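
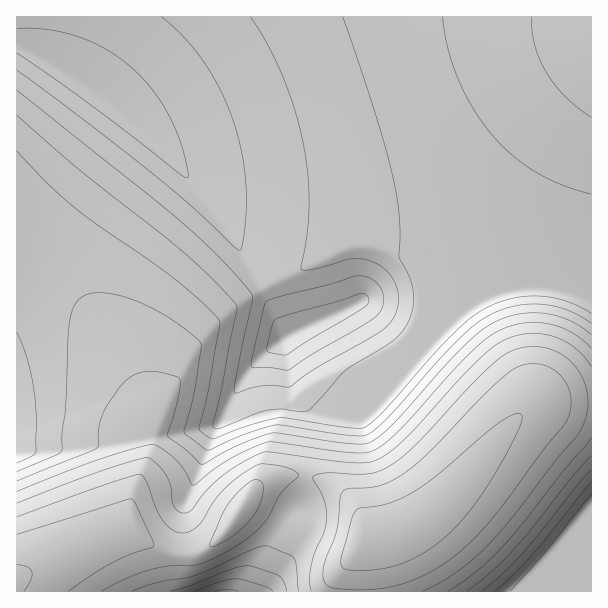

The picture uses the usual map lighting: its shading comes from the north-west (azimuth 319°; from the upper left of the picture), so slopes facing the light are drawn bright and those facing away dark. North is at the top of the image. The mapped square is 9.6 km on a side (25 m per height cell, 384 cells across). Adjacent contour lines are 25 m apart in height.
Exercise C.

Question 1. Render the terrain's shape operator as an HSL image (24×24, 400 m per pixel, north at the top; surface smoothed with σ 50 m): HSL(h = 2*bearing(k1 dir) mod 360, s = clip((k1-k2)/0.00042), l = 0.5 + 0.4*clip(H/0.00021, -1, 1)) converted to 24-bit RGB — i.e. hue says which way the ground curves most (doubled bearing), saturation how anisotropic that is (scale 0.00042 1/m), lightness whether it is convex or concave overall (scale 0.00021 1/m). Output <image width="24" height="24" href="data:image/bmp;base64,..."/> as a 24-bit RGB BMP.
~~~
<image width="24" height="24" href="data:image/bmp;base64,Qk32BgAAAAAAADYAAAAoAAAAGAAAABgAAAABABgAAAAAAMAGAAATCwAAEwsAAAAAAAAAAAAAsX+3sn24sXu4rXe4pnK5l2i6zXPZ5aHUGpSkKKq0LbO5Gq2o6LXb6LnZk5C0n5S0qZS0sJS0s5SxspOqBnctCFQrgIB/gIB/sX63sX23r3y4q3m4pHa5gYzVe5f/9Mz/8anvDZ2WQa6+GqyqMKO187fMypvGnY21q421tY+0tI+stI+ns46iDIBKDFo6gIB/sX62sH63rn23qXy4qIjBjeXGJ1WtWSO3/8zlvoneBp6UWp+4EztZvpRT4Mitm4G2sIW2toivtYmmtYqhtIqds4iZAV8+IXBVr3+1roC2rIC2p3+34Milop1mFlY+FQ5ooIa8/8zXQ3O9GT00HRk3WOBsmtmrnG+4t3q0t4CmtoSftoWatYWXtISUsn+QADMhrYC0rIK1qYK1poO21Ziy14qghX2zADROhI6y+NPa/7H5RivyQLn/ov7tX17BqVW9uXCnt3uct4CXtoKVtoKTtYCRtXuPsmmHUVAAa2wBg4YNo6Irr2R878DFlY62AFGES4O9kpe78szcmpntjbXoco+/USe6wkG5uW2YuHmUt36St4CRtoCRtn2QtnaQtX2ZhJF1jZF3j5VifZA7XXsWzM0Aao8AIlsAADMoabGc6cLCiJe0eI6uoTyYKgNAvVCUuHGPt3uPt3+Qt4CRtoCStnyUtYKbta6xfJFze5FwfpF2iZGDko2QoJCP5rOllJF7ADMpKWAAPmgAXjIAMxwASzEFBC8FBmE4tniMtn6PtoGRtoKUtoKWtYadta2xtrW1eJF0e5F3fpB5fZF2fZF1hpJ+56+joIiHT4ySAGJdlKehZBne3pbZlX2Tg4B+BksxGY5jtYOStYWVtYaYtYqetayvt7a1trW1dJJ2d5F3epB5fZB7gJB9gpF9pp594JuSkoJ8CWJGGphTOSaDnYKU0JDb1pDgnnydADMhOap4tIqatI2ftaqut7a1trW0trS0dJJ6d5F7eZF7e5F8fZF9gJF+gpGA15OWuX2Ein14BjcaADMHYolTg318jnaK4WzKv3SFADMcSrJxtKestra0trW0trWztrSzdZJ/d5J/eZF/e5F/fZF/fpF/gJKAhJOC4Jy8vISoXBdrZH5SDDUACjMAYmcoeC4t6qBsdIRzADMRIbMhtLWutrWytrOxumJadZODd5KCeZKCe5GCfZGBfpKBgJKBgZKBhJOD03XL7AD9nHichYJ9dotrBS4aRnAlwehkhYJ9g4N7JWsTHDMAPkEANSEAThQCdpOHeJKGepKFe5KEfZKEfpKEgJKDgZODgpODbRhukG2Oy4rW2JbhqGytNjl6OL+ZfNeFg4B9g399gn98gn58gn57gn17gn17d5OKeJOJepKIfJKHfZKGf5KGgJOFgZOFjUqIdSpvgoF8g4F8iX2AvH/OfX7ffrvIhYR9g4B9g398g358gn17gn17gn17gnx6eJOOeZOMepOLfJOJfZOJf5OIgJOIdpKJXw9QgX15goJ8g4J8g4J9g4J9g4F9g4F9g4B9g398g358g318gnx7gnx7gnx6gnx6eZSRepOPe5OOfZOMfpOLf5SKf5OJZBFMgWF1gYF8goJ8g4J8g4J9g4J9g4F9g4F9g4B9g399g318g3x8g3x7g3t7g3t6g3t6epSUe5SSfJSQfZSPfpSOf5SMcRpPfENmf4F8gIF8gYJ8goJ9g4N9g4J9g4F9goB9gn99gn59gn18g3x8g3t8g3t8g3t8g3t7e5OVfJWVfZWTfpWRfpSQchxGdzRWfYB7foF8f4F8gIJ8gYJ9goJ9goJ9goF+goB+gn9+gn59gn1+g3x+g3x+g3x+hHx+hHx+fJKWfZOVfpWVe5OUZREwdzdRe397fIB7fYF8foF8f4J9gIJ9gYJ9gYJ+goF+gYB+gX9+gn5/gn1/g32Ag32AhH2BhH2BhH2BfpCWfpKWk194TwcZfExaen98e4B8e4B8fIF8fYJ8foJ9f4J9gIJ+gIJ+gYF/gYB/gX9/gX+Agn6Bg36Cg32DhH6EhX6EhX+Fe4uVdh0kVQ0Wfm5wen99e399e4B9e4F9fIF8fIJ8fYJ9foJ9f4J+f4F/gIF/gICAgICBgX+BgX6CgX6Dgn6Egn6Fg3+GhH+GSwoGeUBAen5+en9/eoB+e4B+e4F+fIF+fIJ9fIJ9fYJ+fYJ+foJ+foJ/f4GAf4GBf4CBf3+Cf36DgH6EgH6FgH+FgX+GgoCHeXt+en5/en9/eoCAe4B/e4F/e4F/fIJ/fIJ+fIJ+fYJ+fYJ/foJ/foKAfoKBf4KCf4GCfoCDfn+Dfn+Efn+Ff3+Gf4CHgIGI"/>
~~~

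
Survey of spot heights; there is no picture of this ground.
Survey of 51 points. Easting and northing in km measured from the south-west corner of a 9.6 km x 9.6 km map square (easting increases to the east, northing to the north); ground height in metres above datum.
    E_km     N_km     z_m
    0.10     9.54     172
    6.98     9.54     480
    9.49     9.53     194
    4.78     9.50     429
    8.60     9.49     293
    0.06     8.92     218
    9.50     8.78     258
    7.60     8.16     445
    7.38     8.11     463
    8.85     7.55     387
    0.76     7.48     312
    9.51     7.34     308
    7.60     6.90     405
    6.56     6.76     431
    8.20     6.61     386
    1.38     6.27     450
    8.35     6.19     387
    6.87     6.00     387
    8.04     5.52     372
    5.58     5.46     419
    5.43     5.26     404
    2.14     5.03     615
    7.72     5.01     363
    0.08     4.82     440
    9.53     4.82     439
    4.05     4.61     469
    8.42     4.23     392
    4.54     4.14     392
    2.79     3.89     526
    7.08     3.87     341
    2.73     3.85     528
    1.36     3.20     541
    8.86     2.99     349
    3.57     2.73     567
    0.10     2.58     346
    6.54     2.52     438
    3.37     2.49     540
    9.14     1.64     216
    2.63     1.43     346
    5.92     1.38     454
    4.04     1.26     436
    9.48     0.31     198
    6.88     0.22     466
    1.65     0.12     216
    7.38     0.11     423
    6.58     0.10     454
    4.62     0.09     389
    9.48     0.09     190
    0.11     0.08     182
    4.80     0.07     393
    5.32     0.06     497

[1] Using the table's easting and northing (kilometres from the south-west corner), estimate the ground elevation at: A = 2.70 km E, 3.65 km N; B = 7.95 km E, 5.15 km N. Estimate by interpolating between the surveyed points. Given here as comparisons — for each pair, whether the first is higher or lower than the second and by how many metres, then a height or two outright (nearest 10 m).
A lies higher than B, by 150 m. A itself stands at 530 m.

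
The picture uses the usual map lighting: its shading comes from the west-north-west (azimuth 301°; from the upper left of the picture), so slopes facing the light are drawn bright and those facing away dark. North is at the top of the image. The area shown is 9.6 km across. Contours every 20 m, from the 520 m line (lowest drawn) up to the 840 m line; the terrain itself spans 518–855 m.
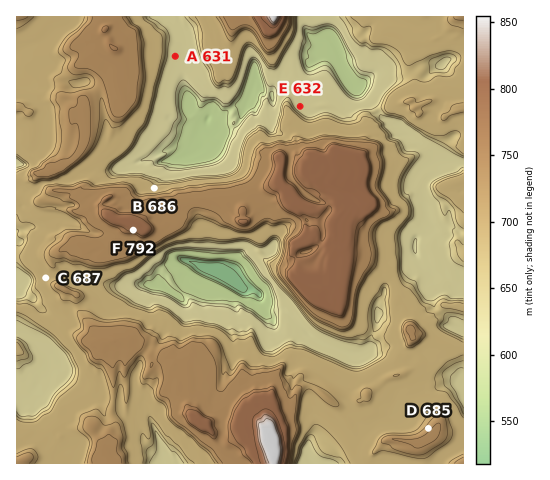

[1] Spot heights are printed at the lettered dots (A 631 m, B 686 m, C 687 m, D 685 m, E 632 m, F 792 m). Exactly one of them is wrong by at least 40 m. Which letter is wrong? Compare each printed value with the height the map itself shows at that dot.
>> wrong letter D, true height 735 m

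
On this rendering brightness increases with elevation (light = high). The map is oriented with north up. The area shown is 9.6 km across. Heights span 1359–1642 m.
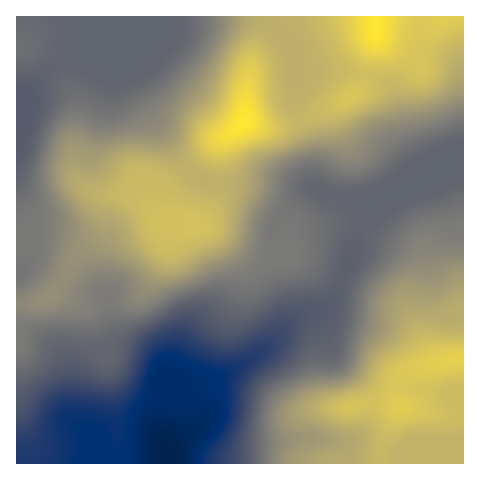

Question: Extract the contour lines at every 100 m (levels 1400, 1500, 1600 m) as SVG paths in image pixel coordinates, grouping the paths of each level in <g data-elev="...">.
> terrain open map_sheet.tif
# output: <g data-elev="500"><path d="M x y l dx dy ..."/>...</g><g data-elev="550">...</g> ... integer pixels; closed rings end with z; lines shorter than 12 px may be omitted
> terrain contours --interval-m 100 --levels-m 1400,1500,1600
<g data-elev="1400"><path d="M17 447l12 2 9-4 4-8 8-26 4-6 6-4 14-2 36 4 7-1 6-3 7-6 5-7 11-28 6-9 10-6 13-2 8 2 20 10 12 4 13 2 18 0 3 2-12 25-2 26-3 12-7 14-10 17-2 8"/></g><g data-elev="1500"><path d="M17 349l3 0 2-6-2-7-3 0"/><path d="M17 326l4 0 14-3 22-3 31 0 7-4 11-9 4-1 19 7 11-1 11-4 21-13 34-12 15-3 25-2 6-2 17-12 19-2 4-3 2-3-3-8-5-3-13 6-3 0-4-6-1-13 2-13 12-20 4-21 6-9 13-7 12-2 9 2 21 10 16-1 12-7 16-17 9-6 56-21 10-2"/><path d="M463 222l-12 4-26-1-13 7-21 30-19 19-5 9-3 9-5 27-9 32-4 8-11 7-21 1-9 3-22 12-10 8-4 9-3 12 2 24-1 21"/><path d="M210 17l-1 16-8 17-30 36-13 12-33 19-10 5-14 1-19-8-8-1-10 4-8 9-8 16-7 31 3 34-1 16 2 18-2 10-5 15-5 10-8 7-8 3"/></g><g data-elev="1600"><path d="M349 409l5-1 1-3-5 0-2 2z"/><path d="M463 343l-32 3-35 18-6 8-9 26-1 6 4 9 5 8 7 3 34-8 3-4 0-3-14-17 0-4 33-11 11-1"/><path d="M214 158l8 1 8-2 19-10 21-8 8-7 0-7-11-26-4-32-4-8-5-4-6 0-7 6-20 47-5 7-12 10-4 6-1 9 2 8 5 5z"/><path d="M342 104l7 0 9-5 5-5-1-5-7-2-9 4-6 7 0 4z"/><path d="M334 17l12 30 6 8 8 7 8 4 8 1 33-3 3 2 6 7 3 1 5-4 0-16 4-7 19-13 9-3 5-1"/></g>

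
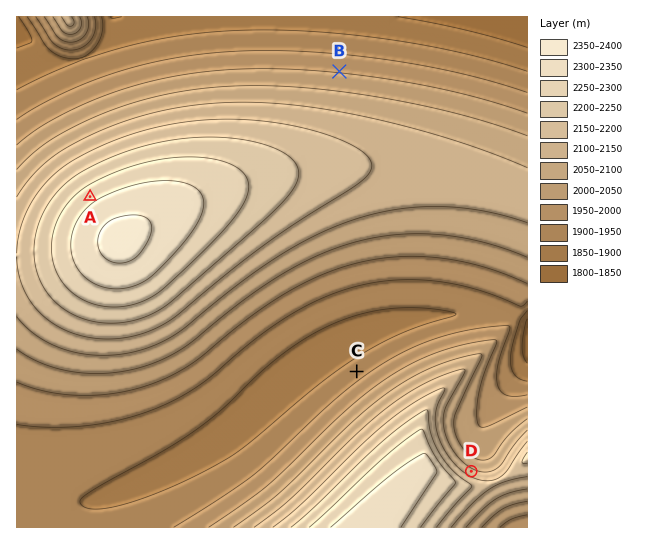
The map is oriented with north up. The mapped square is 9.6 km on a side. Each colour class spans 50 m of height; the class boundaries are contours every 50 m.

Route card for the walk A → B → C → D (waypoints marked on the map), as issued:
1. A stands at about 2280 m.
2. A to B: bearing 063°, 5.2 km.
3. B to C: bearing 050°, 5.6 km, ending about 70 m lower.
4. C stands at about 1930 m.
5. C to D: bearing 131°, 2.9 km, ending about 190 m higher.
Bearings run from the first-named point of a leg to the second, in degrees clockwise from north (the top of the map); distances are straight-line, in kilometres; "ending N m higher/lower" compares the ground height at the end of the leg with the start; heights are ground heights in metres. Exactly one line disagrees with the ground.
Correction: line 3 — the bearing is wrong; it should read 177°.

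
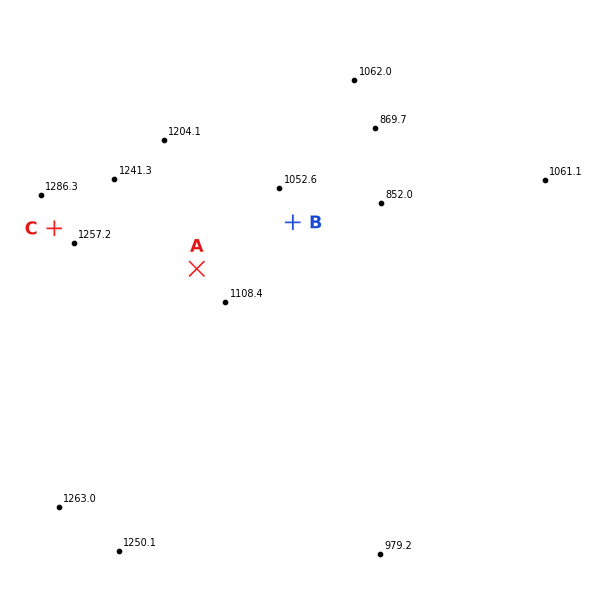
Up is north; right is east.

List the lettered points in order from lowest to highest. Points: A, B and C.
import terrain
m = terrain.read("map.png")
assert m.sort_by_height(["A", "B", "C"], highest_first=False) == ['B', 'A', 'C']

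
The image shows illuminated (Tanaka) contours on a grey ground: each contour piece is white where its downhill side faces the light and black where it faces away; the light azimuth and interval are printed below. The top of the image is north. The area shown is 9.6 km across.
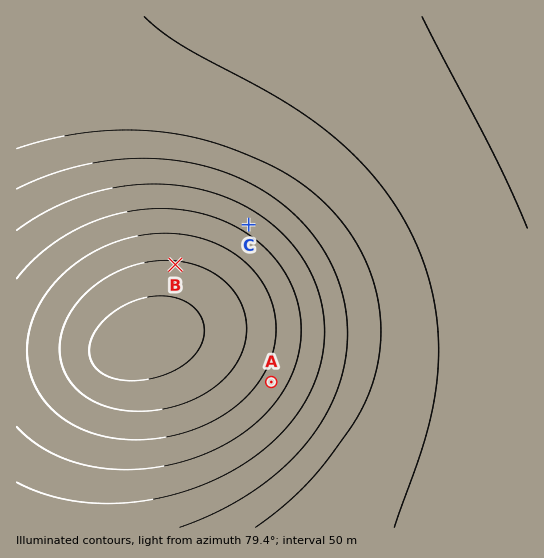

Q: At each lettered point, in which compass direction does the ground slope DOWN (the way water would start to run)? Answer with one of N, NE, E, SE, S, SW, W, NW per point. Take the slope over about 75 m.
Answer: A NW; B S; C SW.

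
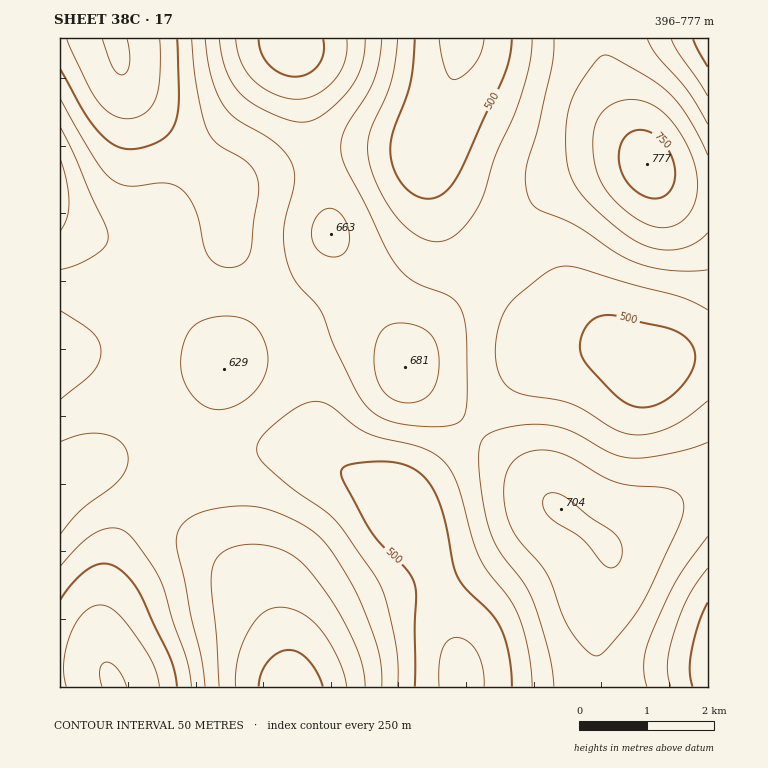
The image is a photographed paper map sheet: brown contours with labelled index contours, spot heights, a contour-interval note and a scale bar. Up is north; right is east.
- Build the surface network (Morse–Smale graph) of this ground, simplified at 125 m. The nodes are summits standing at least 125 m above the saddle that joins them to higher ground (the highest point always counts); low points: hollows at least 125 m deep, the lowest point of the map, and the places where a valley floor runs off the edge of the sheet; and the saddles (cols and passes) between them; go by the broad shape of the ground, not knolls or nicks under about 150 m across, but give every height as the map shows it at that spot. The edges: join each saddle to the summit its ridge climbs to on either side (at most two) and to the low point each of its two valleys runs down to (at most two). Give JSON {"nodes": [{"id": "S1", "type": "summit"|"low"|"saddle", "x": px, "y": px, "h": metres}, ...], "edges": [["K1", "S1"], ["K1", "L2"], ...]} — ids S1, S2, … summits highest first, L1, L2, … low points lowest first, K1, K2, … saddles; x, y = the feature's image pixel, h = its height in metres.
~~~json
{"nodes": [
{"id": "S1", "type": "summit", "x": 292, "y": 44, "h": 777},
{"id": "S2", "type": "summit", "x": 647, "y": 164, "h": 777},
{"id": "S3", "type": "summit", "x": 290, "y": 687, "h": 776},
{"id": "L1", "type": "low", "x": 118, "y": 48, "h": 396},
{"id": "L2", "type": "low", "x": 113, "y": 683, "h": 396},
{"id": "L3", "type": "low", "x": 461, "y": 678, "h": 435},
{"id": "L4", "type": "low", "x": 461, "y": 39, "h": 436},
{"id": "L5", "type": "low", "x": 708, "y": 668, "h": 460},
{"id": "L6", "type": "low", "x": 708, "y": 39, "h": 467},
{"id": "K1", "type": "saddle", "x": 601, "y": 39, "h": 647},
{"id": "K2", "type": "saddle", "x": 599, "y": 680, "h": 647},
{"id": "K3", "type": "saddle", "x": 317, "y": 161, "h": 618},
{"id": "K4", "type": "saddle", "x": 473, "y": 428, "h": 595},
{"id": "K5", "type": "saddle", "x": 294, "y": 327, "h": 589},
{"id": "K6", "type": "saddle", "x": 172, "y": 467, "h": 581},
{"id": "K7", "type": "saddle", "x": 189, "y": 443, "h": 580},
{"id": "K8", "type": "saddle", "x": 478, "y": 271, "h": 580}],
"edges": [["K1", "S2"], ["K1", "L4"], ["K1", "L6"], ["K2", "S1"], ["K2", "L3"], ["K2", "L5"], ["K3", "S1"], ["K3", "L1"], ["K3", "L4"], ["K4", "S1"], ["K4", "L3"], ["K4", "L4"], ["K5", "S1"], ["K5", "L1"], ["K5", "L3"], ["K6", "S3"], ["K6", "L2"], ["K6", "L3"], ["K7", "S1"], ["K7", "S3"], ["K7", "L3"], ["K8", "S1"], ["K8", "S2"], ["K8", "L4"]]}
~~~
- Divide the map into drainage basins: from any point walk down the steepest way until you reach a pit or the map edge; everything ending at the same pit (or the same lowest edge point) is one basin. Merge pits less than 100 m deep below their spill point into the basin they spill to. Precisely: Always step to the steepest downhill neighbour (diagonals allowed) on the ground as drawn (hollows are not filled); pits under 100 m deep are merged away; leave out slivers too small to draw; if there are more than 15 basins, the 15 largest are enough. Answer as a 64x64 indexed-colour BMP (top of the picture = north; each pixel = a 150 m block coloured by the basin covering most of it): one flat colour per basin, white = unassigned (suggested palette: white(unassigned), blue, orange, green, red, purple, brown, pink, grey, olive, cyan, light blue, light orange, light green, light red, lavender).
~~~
<image width="64" height="64" href="data:image/bmp;base64,Qk12CAAAAAAAAHYAAAAoAAAAQAAAAEAAAAABAAQAAAAAAAAIAAATCwAAEwsAABAAAAAAAAAA////ALR3HwAOf/8ALKAsACgn1gC9Z5QAS1aMAMJ34wB/f38AIr28AM++FwDox64AeLv/AIrfmACWmP8A1bDFAFVVVVVVVVVVVVVVURERERERERERERERERERFmZmZmZmVVVVVVVVVVVVVVUREREREREREREREREREREWZmZmZmZVVVVVVVVVVVVVVRERERERERERERERERERERZmZmZmZlVVVVVVVVVVVVVVERERERERERERERERERERFmZmZmZmVVVVVVVVVVVVVVUREREREREREREREREREREWZmZmZmZVVVVVVVVVVVVVURERERERERERERERERERERZmZmZmZlVVVVVVVVVVVVVRERERERERERERERERERERFmZmZmZmVVVVVVVVVVVVVREREREREREREREREREREREWZmZmZmZVVVVVVVVVVVVVERERERERERERERERERERERZmZmZmZlVVVVVVVVVVVVEREREREREREREREREREREREWZmZmZmVVVVVVVVVVVVERERERERERERERERERERERERZmZmZmZVVVVVVVVVVVERERERERERERERERERERERERFmZmZmZlVVVVVVVVVVUREREREREREREREREREREREREWZmZmZmVVVVVVVVVVURERERERERERERERERERERERERZmZmZmZVVVVVVVVVURERERERERERERERERERERERERImZmZmZlVVVVVVVVVRERERERERERERERERERERERERIiJmZmZmVVVVVVVVVRERERERERERERERERERERERERIiIiJmZmZVVVVVVVVVERERERERERERERERERERERERIiIiIiZmZlVVVVVVVVERERERERERERERERERERERESIiIiIiIiZmVVVVVVVVURERERERERERERERERERERESIiIiIiIiIiIVVVVVVVURERERERERERERERERERERERIiIiIiIiIiIhFVVVVVURERERERERERERERERERERESIiIiIiIiIiIiERERERERERERERERERERERERERERESIiIiIiIiIiIiIRERERERERERERERERERERERERERESIiIiIiIiIiIiIhERERERERERERERERERERERERERESIiIiIiIiIiIiIiERERERERERERERERERERERERERESIiIiIiIiIiIiIiIRERERERERERERERERERERERERESIiIiIiIiIiIiIiIhEREREREREREREREREREREREREiIiIiIiIiIiIiIiIiEREREREREREREREREREREREREiIiIiIiIiIiIiIiIiIREREREREREREREREREREREREiIiIiIiIiIiIiIiIiIhEREREREREREREREREREREREiIiIiIiIiIiIiIiIiIiEREREREREREREREREREREREiIiIiIiIiIiIiIiIiIiIRERERERERETERERERERERESIiIiIiIiIiIiIiIiIiIhERERERERETMzEREREREREUQiIiIiIiIiIiIiIiIiIiERERERERETMzMzERERERERREIiIiIiIiIiIiIiIiIiIRERERERETMzMzMzMRERERRERCIiIiIiIiIiIiIiIiIhERERERETMzMzMzMzMRERFEREIiIiIiIiIiIiIiIiIiERERERETMzMzMzMzMzMxNERERCIiIiIiIiIiIiIiIiIRERERETMzMzMzMzMzMzNEREREQiIiIiIiIiIiIiIiIhERERERMzMzMzMzMzMzM0REREREIiIiIiIiIiIiIiIiERERERMzMzMzMzMzMzM0RERERERCIiIiIiIiIiIiIiIRERERMzMzMzMzMzMzMzREREREREQiIiIiIiIiIiIiIhERERMzMzMzMzMzMzMzREREREREREIiIiIiIiIiIiIiERERMzMzMzMzMzMzMzREREREREREQiIiIiIiIiIiIiIREzMzMzMzMzMzMzMzNEREREREREREIiIiIiIiIiIiIhMzMzMzMzMzMzMzMzM0RERERERERERCIiIiIiIiIiIiMzMzMzMzMzMzMzMzMzREREREREREREQiIiIiIiIiIiIzMzMzMzMzMzMzMzMzREREREREREREREIiIiIiIiIiIjMzMzMzMzMzMzMzMzNERERERERERERERCIiIiIiIiIiMzMzMzMzMzMzMzMzM0REREREREREREREQiIiIiIiJ3czMzMzMzMzMzMzMzMzREREREREREREREREQiIiIid3dzMzMzMzMzMzMzMzMzNEREREREREREREREREREIid3d3MzMzMzMzMzMzMzMzNERERERERERERERERERERER3d3czMzMzMzMzMzMzMzM0RERERERERERERERERERER3d3dzMzMzMzMzMzMzMzMzRERERERERERERERERERERHd3d3MzMzMzMzMzMzMzMzNERERERERERERERERERERHd3d3czMzMzMzMzMzMzMzNEREREREREREREREREREREd3d3dzMzMzMzMzMzMzMzM0REREREREREREREREREREd3d3d3MzMzMzMzMzMzMzMzRERERERERERERERERERER3d3d3czMzMzMzMzMzMzMzNERERERERERERERERERER3d3d3dzMzMzMzMzMzMzMzM0RERERERERERERERERERHd3d3d3MzMzMzMzMzMzMzM0REREREREREREREREREREd3d3d3czMzMzMzMzMzMzMzRERERERERERERERERERER3d3d3dzMzMzMzMzMzMzMzNERERERERERERERERERER3d3d3d3"/>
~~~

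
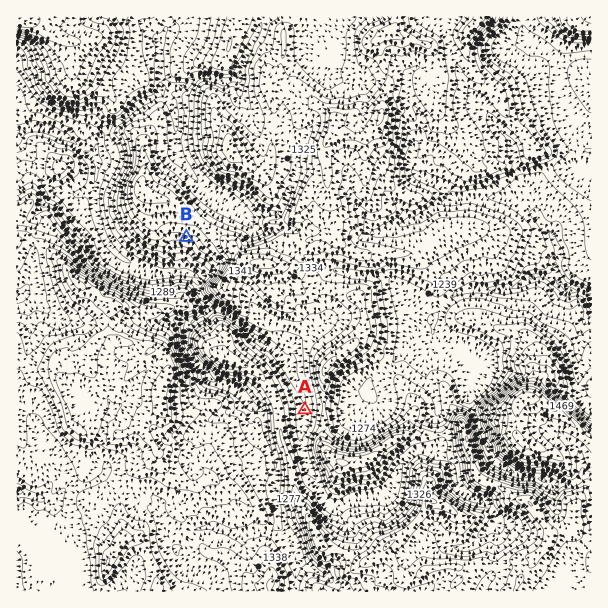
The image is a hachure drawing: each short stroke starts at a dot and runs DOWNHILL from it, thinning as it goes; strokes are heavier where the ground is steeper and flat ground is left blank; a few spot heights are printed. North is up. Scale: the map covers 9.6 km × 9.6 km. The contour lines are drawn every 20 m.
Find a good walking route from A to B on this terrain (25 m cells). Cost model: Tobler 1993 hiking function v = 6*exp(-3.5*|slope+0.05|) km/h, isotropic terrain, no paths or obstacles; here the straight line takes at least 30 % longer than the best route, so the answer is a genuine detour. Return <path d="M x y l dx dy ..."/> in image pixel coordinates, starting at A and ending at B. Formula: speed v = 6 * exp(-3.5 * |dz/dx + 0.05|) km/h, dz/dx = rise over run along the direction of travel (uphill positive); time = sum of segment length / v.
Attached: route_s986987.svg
<path d="M305 410l-26-51-9-9-6-3-4-5-6-3-32-31-6-3-12-12-1-3 0-3 1-3 6-6 2-3 0-2-6-10-6-6-6-12-8-8"/>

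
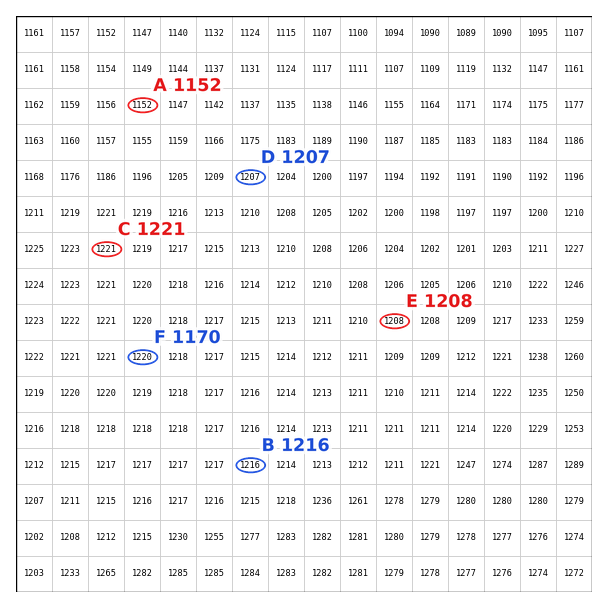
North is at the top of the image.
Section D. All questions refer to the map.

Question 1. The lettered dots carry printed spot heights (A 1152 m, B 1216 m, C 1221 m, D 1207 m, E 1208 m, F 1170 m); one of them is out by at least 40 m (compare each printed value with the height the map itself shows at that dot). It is F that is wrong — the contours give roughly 1220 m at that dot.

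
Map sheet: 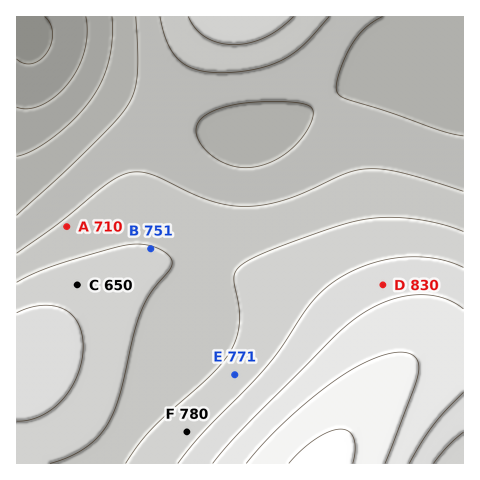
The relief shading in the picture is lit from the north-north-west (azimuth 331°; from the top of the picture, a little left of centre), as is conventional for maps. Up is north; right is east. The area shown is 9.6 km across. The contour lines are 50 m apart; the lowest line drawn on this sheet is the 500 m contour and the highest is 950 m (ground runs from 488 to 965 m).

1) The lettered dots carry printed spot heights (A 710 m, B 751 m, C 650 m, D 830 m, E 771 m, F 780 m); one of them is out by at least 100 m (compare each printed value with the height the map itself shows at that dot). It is C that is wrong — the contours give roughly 775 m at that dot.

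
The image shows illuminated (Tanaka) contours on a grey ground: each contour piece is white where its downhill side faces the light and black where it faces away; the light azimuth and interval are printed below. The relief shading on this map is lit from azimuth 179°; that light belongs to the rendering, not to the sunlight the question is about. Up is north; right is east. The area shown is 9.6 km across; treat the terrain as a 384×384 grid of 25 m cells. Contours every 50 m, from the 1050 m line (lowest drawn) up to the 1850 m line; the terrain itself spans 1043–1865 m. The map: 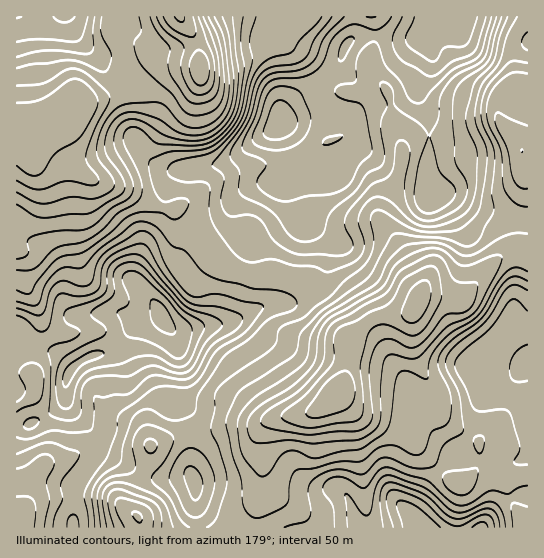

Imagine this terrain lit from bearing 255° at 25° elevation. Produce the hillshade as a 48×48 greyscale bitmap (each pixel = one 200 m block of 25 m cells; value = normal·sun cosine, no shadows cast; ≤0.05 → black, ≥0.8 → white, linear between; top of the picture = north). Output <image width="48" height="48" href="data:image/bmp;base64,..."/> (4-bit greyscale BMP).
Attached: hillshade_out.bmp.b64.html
<image width="48" height="48" href="data:image/bmp;base64,Qk32BAAAAAAAAHYAAAAoAAAAMAAAADAAAAABAAQAAAAAAIAEAAATCwAAEwsAABAAAAAAAAAAAAAAABEREQAiIiIAMzMzAERERABVVVUAZmZmAHd3dwCIiIgAmZmZAKqqqgC7u7sAzMzMAN3d3QDu7u4A////AIq7liACSLzLl2ZmeIh4mql5zLdCNnUQJYm7piACac3cllVmeIiJmqh6zJUxJYcxR4mrpyAFmrzclUVWaImaqqd72mMQJYhleImqpzE3qru7lURVaJmqqoV7tjIiNol3iIiaqFNHmaqqhUREaJmZmGR6lDNEaJmIiHeJqXVWZomqdEM0aJmHd1WJdEVniIiZiGaJmYdVRHmpdUM0aJhmd2aJdVaJl3iZiHeJmZhUNHmpdVM0Z4dVd3eIdmeal2eJmYd4mIdUNHqpdlQ0VmVWZmaJiHiZiHiJmpd4mHZVRYmYdlQzVVVWd2eaqYiImZiJqpiJllVlVomHdURERVVWd3isuph3m6iJqoirlEZ3ZoiHZVVVVVVWZ4q8uphnrLmIiGe8kzeIdmeHZVVmZmVUVovMupdovLmHiGe9lEeIdmiYZFZmZmVERYvcuoZ6zKh4iGi9pleIdnmoQ0ZnZmZUNXvLqXac25eImXirqHd3d4qnMjVndmZTNGm7qGesyoeImniZmYd3eJqmIjVnd2ZDI1i7lmiruoiImWd4iIiIiJqFM0VVZmVDI1iqhVirqpiIiFV5mJmqmZl1NFVURmZTI2iYdViqqZmYd0WKqZqpmZhTNFVURWdkNFZ3dViqmJu5dzarmJmYiZYgJFVVZmZlRFVXZViqh6zKhli7hnmqqoMANmZWZmZnZVVVVVeqmKzLhnm6dnrMqEABV2ZmZ2Z4hlVVM0ebqZrLhXipdozclRAUd2Z3d3eIh2ZUM1abuYm7hXipd5zKcxE2dneIiImJmHZUNFaKuoeZhomZh5qpdCJWZniYiJmYiHZDRWZ6y4Z4d4iId4mZhkNXd4mYiaqYh3UzRneKuoZneIh3d4mZl0RXeJmIiqqXdlQ0V5qZmHZneGZ3d3mql1VoiamImqmHZVRFeruXdmZneFVnd3mph2d4maqImqmHdlRGm8yXZURWZkVnd3iZmZiImrqZmph3d2VXmsyXVDNFVUV3dmeau7mIirqqqph4h2VGibuWVCI0RVZ4d3mszLqYiaqqqYd4h2RGeKqGVDIjRVeIiJrMzLqZiJqqmYiIh2VWZpqFVUMiNWeJiKvMy5iHeJqpmYiIiHZmRZqFVVMhNHeIiazMuWZlV5u6qYd3eIdlNZqGVVMQNnd4ibzMpkREV5vMuodVZ4hkRpmGVUIBWHd3iKzLhTREV5vdyoZVZ3hkV5mGVDAEiXd3eKu6dUVEV5zu25ZFZ3dlaJmFRCAnmYd3eJu5dmZEV5z/7IVFZ3dlaKllRCA4h4h2aKuoiHVDR63/7IVWZndlaahkRTE3h4h2aKuXiGQyOM7/63Zmd3dliqh1RUI1eIh2ebqHdlVCOe/+yXZ4iHZXq5mGRVQ0eHiHiahmZVZDSu/9uXeJqnVZqpqXVlMjaHeImYZVVWZTWu/9qHiau4VpqqqHd1ICeXiJmFRFZmVDa+/sqIiau5Zoq6l3h1EBeYiJhkJGdkIkne7cmIiJqpdnmqmHd1EBV3iJhjJHdSAnz+3LqId4qpdnmqmHd2MANQ=="/>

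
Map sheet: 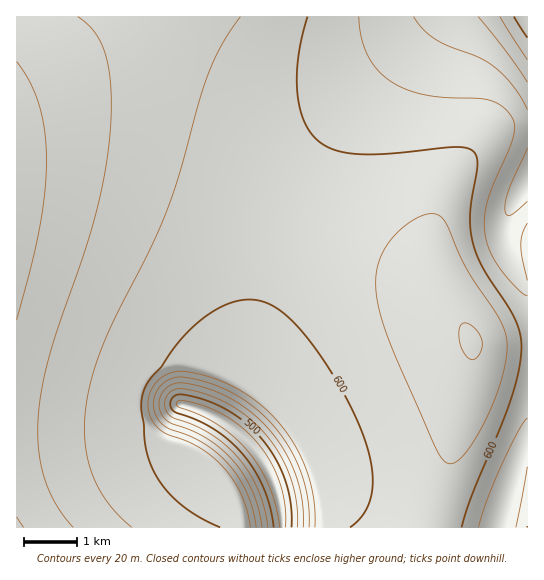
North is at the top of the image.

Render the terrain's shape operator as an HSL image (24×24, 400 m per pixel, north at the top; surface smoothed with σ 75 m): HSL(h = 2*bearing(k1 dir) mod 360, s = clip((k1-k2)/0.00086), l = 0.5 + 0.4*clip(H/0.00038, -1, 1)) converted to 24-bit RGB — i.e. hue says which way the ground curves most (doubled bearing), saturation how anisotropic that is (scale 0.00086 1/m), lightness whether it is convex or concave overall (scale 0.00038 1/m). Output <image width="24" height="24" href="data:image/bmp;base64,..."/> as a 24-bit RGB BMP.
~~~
<image width="24" height="24" href="data:image/bmp;base64,Qk32BgAAAAAAADYAAAAoAAAAGAAAABgAAAABABgAAAAAAMAGAAATCwAAEwsAAAAAAAAAAAAAfn98fn98fn98fn98fn98fn58fn58fn58fn18fn18yNeYiH+YCgAzjZFqytKIf3x8f3x8f318g398j4Z7nY57h391SF94UGZ8fn99fn98fn98fn98fn58fn58fn58fn58fn18f4R8td6jgGCVGgIxk6ttrMKDf3x8f318f319gX59i4R9m419j4Z8U2h7RmJ6fn99fn99fn99fn59fn59fn59fn59fn59fYB9ks+mjrePUApYVSlindOAipd9f319f319f319gH59h4J9mIt+mIt+YnJ/QmB5fn99fn99fn59fn59fn59fn59fYOEgZmrntrck8Oyj0VyMwApaoprl92PgH99f319f31+f35+gH5+hYF+k4l+nI5/cX2ERGF6fn9+fn5+fn5+fn59fn59fYl8ceS5cKfGnoWCgio0MwATeVpuh9qbfZ2Af31+f35+f35+f35+f39/g4F/j4d/nY+Ai4h7TGZ9fn9+fn5+fn5+fn5+fn5+qbt8ZqonIykKMxEANgoIY397gtW0gbiZfn1/f35/f35/f35/f39/f39/gYF/ioZ/m5CBk4yAWGyAfn5+fn5+fn5+fn5+fn5+rZF81icnQRhEZHB+cKSxj+Hef66kfX1/fn1/fn5/f35/f35/f39/f3+AgYGAh4WAmJCBmZKDZXKDf35/fn5/fn5/fn5/fn5/gX5/y3q/gmrijLPdhLHDfYaIfX1/fX1/fn5/fn5/fn6Af3+Af3+Af4CAgIGAhYWBlZCCnZiFb3eIf35/f35/fn5/fn5/fn5/fn5/fn5/fn2BfX6AfX1/fX1/fX1/fX2Afn6Afn6Afn+Af3+Af4CBf4CBgIGBg4WCkZSGnJ6OdHSPf35/f35/fn5/fn5/fn5/fn5/fn5/fn5/fX5/fX6AfX2AfX2AfX6Afn6Afn+Afn+Bf4CBf4CBf4GBgIOCgIqBhpmEj5uMfWqOf36Af36Af36Afn6Afn6Afn6Afn6Afn6AfX6AfX6AfX6AfX6AfX6BfX+Bfn+BfoCBf4CBf4CCf4KCgIaCgJKAgZ+BgJCBfFWDf36Af36Af36Afn6Afn6Afn6Afn6Afn6Afn6AfX6AfX6BfX6BfX+BfX+BfoCCfoCCfoCCf4GCgIODgYmAhJl/gJx8fGyBd0V8f36Af36Af36Af36Afn6Afn6Afn6Afn6Afn6AfX6BfX+BfX+BfX+BfYCCfoCCfoCCfoGCf4GCgIOChYyAjZ19gZF2alZ3ckeBf36Bf36Af36Af36Afn6Afn6Afn6Afn6Afn+Afn+AfX+BfX+BfX+BfYCBfoCCfoGCfoGCf4KCgIOBi46Amp17holyT010VU6SgH6Bf36Bf36Af36Af36Afn6Afn6Afn+Afn+Afn+Afn+AfX+BfYCBfYCBfYGBfoGCfoGCfoKCgIOBjIqAnJJ8jYJzUmV0SHaGgH6BgH6Bf36Bf36Af36Afn6Afn6Afn+Afn+Afn+AfoCAfYCBfYCBfYGBfYGBfYKBfoKCfoKCf4KBiISAmIZ+mX14Z3p7RHlzgH+BgH6BgH6Bf36Af36Af36Afn6Afn+Afn+Afn+AfoCAfoCAfYGBfYGBfYGBfYGBfYGBfoKBf4GBhIKBkIB/nX2Bjnp/WX52gH6BgH6BgH6BgH+BgH+Af3+Af3+Af3+Afn+AfoCAfoCAfoCAfYGAfYGAfYGAfYGAfYGAfYGBfoGBf4GBh4CCln+FnICJeoWKgH6BgH6BgH6BgH6BgH+AgH+Af3+Af3+Af3+Af4CAfoB/foB/fYF/fYF/fYF/fYGAfYGAfYGAfYGAfoGAgoCCioCEmYSKmo+UgX6BgX6BgX6BgX6BgH6BgH+AgH+AgH+Af39/f39/foB/foB/fYF/fYF/fYF/fYF/fYF/fYF/fYGAfYGAfoGBgYSBkJKImZuPgX6BgX6BgX6BgX6BgX6BgX6AgH+AgH9/gH9/f4B/f4B+foB+foF+fYF+fYF+fIF+fIF/fIF/fIF/fIB/fYF/f4V+ipSAkJiEgX6CgX6CgX6CgX6BgX6BgX6AgX6AgH9/gH9/gIB/gIB+f4B+foF9fYF9fYF9fIF+fIF+fIF+fIF/fIB/fYF/f4h9iZh/h5KAgX6CgX6Cgn6Cgn6BgX6BgX6AgX5/gX5/gX9+gIB+gIF+gIF+f4F9fYF9fIF9fIF9fIF9fIF+e4B+fIB+fIJ+gIx9iJp+fIp5gX6Cgn6Cgn6Cgn6Bgn6Bgn6AgX5/gX5/gX5+gX9+gYF+gYF+f4F9foF9fYF8fIF8e4F9e4F9e4B9e4B+fIR8g5F8iJp8c26C"/>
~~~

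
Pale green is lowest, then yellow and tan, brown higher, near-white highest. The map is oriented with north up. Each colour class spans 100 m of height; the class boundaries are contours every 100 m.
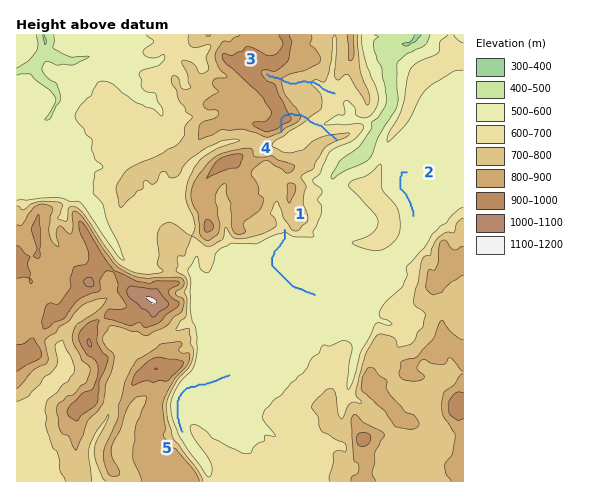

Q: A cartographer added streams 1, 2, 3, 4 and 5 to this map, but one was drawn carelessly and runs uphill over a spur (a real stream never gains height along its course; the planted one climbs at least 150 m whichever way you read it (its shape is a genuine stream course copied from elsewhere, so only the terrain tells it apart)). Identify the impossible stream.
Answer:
4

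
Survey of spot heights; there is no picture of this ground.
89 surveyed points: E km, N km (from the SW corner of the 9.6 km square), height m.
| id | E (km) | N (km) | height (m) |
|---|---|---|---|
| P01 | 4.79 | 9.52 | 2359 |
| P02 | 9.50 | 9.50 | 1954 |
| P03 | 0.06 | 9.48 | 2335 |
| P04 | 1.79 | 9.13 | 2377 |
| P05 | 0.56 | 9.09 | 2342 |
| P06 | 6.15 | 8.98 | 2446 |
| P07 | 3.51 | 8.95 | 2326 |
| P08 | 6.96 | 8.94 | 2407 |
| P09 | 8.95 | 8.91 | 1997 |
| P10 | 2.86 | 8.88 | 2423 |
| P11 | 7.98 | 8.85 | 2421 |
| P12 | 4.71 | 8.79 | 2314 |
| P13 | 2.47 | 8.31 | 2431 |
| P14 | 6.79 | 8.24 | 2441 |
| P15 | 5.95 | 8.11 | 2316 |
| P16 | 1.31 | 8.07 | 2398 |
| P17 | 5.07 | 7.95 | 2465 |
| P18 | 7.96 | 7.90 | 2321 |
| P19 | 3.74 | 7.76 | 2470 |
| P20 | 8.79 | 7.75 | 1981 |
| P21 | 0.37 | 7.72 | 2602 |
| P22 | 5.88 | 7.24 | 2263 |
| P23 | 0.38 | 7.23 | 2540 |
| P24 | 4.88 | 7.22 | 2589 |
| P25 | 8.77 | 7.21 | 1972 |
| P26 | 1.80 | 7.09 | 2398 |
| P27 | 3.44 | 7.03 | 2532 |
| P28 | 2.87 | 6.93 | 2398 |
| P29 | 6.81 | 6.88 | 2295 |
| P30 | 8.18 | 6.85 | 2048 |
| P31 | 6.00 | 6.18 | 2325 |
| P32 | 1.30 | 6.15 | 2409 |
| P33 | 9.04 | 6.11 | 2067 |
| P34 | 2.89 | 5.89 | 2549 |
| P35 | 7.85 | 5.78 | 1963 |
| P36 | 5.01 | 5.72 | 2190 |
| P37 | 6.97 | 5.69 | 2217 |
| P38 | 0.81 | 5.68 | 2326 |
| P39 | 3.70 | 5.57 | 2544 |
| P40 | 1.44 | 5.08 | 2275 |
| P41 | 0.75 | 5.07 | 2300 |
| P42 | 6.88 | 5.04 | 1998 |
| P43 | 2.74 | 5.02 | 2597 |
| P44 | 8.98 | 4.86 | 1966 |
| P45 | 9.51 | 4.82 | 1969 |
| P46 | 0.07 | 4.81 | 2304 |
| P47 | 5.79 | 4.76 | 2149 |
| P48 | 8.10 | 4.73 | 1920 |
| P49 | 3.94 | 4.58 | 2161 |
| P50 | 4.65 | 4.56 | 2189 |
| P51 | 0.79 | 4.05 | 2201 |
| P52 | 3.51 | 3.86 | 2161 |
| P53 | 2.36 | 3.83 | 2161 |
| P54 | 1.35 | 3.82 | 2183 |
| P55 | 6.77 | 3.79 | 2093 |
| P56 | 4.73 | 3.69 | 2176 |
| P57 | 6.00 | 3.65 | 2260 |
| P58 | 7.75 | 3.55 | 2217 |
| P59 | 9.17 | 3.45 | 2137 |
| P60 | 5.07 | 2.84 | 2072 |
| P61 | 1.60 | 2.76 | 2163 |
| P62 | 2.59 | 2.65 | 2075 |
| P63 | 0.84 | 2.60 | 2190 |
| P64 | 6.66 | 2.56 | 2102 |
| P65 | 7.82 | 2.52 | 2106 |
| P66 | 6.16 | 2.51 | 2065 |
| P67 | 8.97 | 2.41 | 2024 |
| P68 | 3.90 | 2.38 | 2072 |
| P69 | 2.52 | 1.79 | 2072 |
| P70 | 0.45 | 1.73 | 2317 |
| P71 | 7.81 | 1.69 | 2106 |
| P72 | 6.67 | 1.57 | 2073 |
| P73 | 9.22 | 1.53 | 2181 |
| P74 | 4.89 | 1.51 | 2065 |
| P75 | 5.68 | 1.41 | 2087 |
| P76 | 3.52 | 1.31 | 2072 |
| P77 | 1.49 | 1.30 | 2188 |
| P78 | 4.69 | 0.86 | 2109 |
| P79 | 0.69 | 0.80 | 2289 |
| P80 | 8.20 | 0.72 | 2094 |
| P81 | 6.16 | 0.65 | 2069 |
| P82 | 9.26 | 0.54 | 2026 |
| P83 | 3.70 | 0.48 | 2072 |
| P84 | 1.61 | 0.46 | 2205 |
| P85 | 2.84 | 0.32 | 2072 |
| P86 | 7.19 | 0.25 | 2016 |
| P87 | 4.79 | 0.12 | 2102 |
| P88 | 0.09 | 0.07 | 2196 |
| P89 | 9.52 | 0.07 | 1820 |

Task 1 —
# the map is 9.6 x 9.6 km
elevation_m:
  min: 1820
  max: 2630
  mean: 2230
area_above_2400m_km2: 18.4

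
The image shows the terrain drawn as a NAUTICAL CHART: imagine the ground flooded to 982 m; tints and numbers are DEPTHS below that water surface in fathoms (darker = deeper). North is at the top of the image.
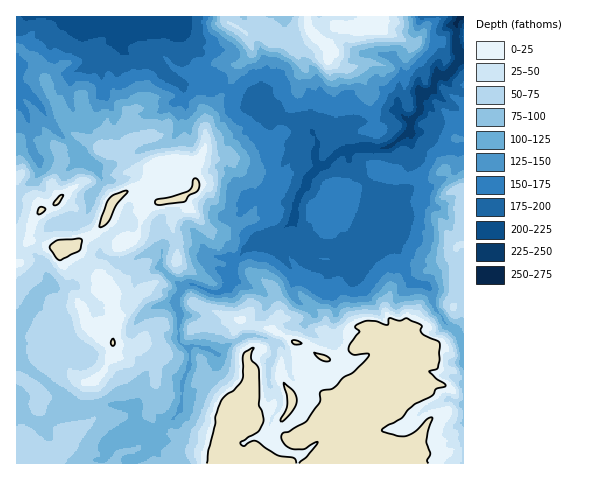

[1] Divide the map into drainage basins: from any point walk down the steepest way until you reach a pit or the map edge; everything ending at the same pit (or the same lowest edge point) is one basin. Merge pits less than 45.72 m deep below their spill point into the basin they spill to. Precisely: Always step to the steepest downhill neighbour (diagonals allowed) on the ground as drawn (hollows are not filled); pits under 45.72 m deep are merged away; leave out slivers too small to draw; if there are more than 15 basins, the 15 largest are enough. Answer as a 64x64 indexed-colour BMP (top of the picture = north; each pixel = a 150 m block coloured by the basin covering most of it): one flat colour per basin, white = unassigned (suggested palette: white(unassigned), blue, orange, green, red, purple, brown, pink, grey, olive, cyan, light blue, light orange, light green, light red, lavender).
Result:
<image width="64" height="64" href="data:image/bmp;base64,Qk12CAAAAAAAAHYAAAAoAAAAQAAAAEAAAAABAAQAAAAAAAAIAAATCwAAEwsAABAAAAAAAAAA////ALR3HwAOf/8ALKAsACgn1gC9Z5QAS1aMAMJ34wB/f38AIr28AM++FwDox64AeLv/AIrfmACWmP8A1bDFABERERERERERERERERERERERERERERERERERERERERERERERERERERERERERERERERERERERERERERERERERERERERERERERERERERERERERERERERERERERERERERERERERERERERERERERERERERERERERERERERERERERERERERERERERERERERERERERERERERERERERERERERERERERERERERERERERERERERERERERERERERERERERERERERERERERERERERERERERERERERERERERERERERERERERERERERERERERERERERERERERERERERERERERERERERERERERERERERERERERERERERERERERERERERERERERERERERERERERERERERERERERERERERERERERERERERERERERERERERERERERERERERERERERERERERERERERERERERERERERERERERERERERERERERERERERERERERERERERERERERERERERERERERERERERERERERERERERERERERERERERERERERERERERERERERERERERERERERERERERERERERERERERERERERERERERERERERERERERERERERERERERERERERERERERERERERERERERERERERERERERERERERERERERERERERERERERERERERERERERERERERERERERERERERERERERERERERERERERERERERERERERERERERERERERERERERERERERERERERERERERERERERERERERERERERERERERERERERERERERERERERERERERERERERERERERERERERERERERERERERERERERERERERERERERERERERERERERERERERERERERERERERERERERERERERERERERERERERERERERERERERERERERERERERERERERERERERERERERERERERERERERERERERERERERERERERERERERERERERERERERERERERERERERERERERERERERERERERERERERERERERERERERERERERERERERERERERERERERERERERERERERERERERERERERERERERERERERERERERERERERERERERERERERERERERERERERERERERERERERERERERERERERERERERERERERERERERERERERERERERERERERERERERERERERERERERERERERERERERERERERERERERERERERERERERERERERERERERERERERERERERERERERERERERERERERERERERERERERERERERERERERERERERERERERERERERERERERERERERERERERERERERERERERERERERERERERERERERERERERERERERERERERERERERERERERERERERERERERERERERERERERERERERERERERERERERERERERERERERERERERERERERERERERERERERERERERERERERERERERERERERERERERERERERERERERERERERERERERERERERERERERERERERERERERERERERERERERERERERERERERERERERERERERERERERERERERERERERERERERERERERERERERERERERERERERERERERERERERERERERERERERERERERERERERERERERERERERERERERERERERERERERERERERERERERERERERERERERERERERERERIiIRERERERERERERERERERERERERERERERERERERERIiIiIiIhERERERERERERERERERERERERERERERERESIiIiIiIiIREREREREREREREREREREREREREREzEREiIiIiIiIiIhERERERERERERERERERERERERMzMzMxIiIiIiIiIiIiEREREREREREREREREREREREREzMzMzIiIiIiIiIiIiIRERERERERERERERERERERERETMzMzIiIiIiIiIiIiIhERERERERERERERERERERERERMzMzMiIiIiIiIiIiIiEREREREREREREREREREREREREzMzMiIiIiIiIiIiIiIhERERERERERERERERERERERETMzMyIiIiIiIiIiIiIiIRERERERERERERERERERERERMzMyIiIiIiIiIiIiIiIhEREREREREREREREREREREREzMzIiIiIiIiIiIiIiIiIRERERERERERERERERERERETMzIiIiIiIiIiIiIiIiIiERERERERERERERERERERERMzMiIiIiIiIiIiIiIiIiIREREREREREREREREREREREzMyIiIiIiIiIiIiIiIiIhERERERERERERERERERERETMyIiIiIiIiIiIiIiIiIiIhERERERERERERERERERERMiIiIiIiIiIiIiIiIiIiIiEREREREREREREREREREREiIiIiIiIiIiIiIiIiIiIiIhERERERERERERERERERESIiIiIiIiIiIiIiIiIiIiIhERERERERERERERERERERIiIiIiIiIiIiIiIiIiIiIiEREREREREREREREREREREiIiIiIiIiIiIiIiIiIiIhERERERERERERERERERERESIiIiIiIiIiIiIiIiIiIhERERERERERERERERERERER"/>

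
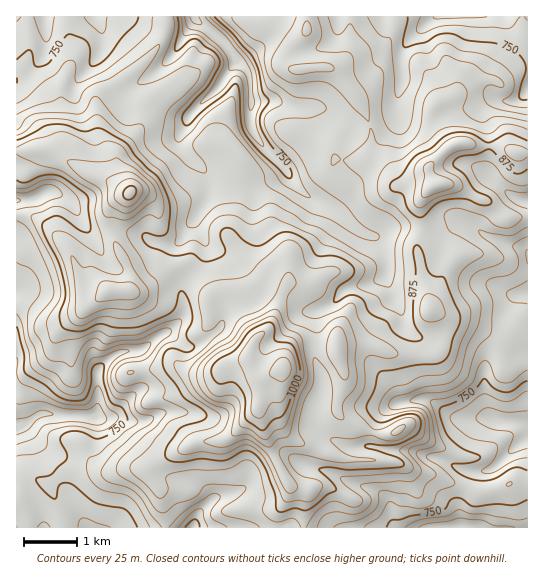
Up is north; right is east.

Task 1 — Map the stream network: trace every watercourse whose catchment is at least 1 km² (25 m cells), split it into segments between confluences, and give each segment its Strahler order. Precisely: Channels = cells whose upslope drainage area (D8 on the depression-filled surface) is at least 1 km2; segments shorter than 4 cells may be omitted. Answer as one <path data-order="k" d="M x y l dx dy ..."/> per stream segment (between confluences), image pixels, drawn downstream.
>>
<path data-order="1" d="M107 527l-18 0"/><path data-order="1" d="M241 490l-6 3-8 1-1 1-5 0-8 4-16 16-2 8-2 4"/><path data-order="1" d="M313 467l1 2 4 0 1 1 4 0 2 1 6 2 18 9 2 0 10 4 14 4 4 3 10 9 1 3 0 12 1 1 0 3 7 6 59 0 1-1 7 0 1 1 12 0"/><path data-order="2" d="M494 419l3 3 24 0 6 3 0 2"/><path data-order="2" d="M93 417l-54-3-12 9-9 0-1 2 0 6"/><path data-order="1" d="M199 415l-1-1-7 0-1-1-28 0-16 8-45-2-2-1-6-1"/><path data-order="1" d="M485 407l1 4 8 8"/><path data-order="1" d="M315 405l0 21 3 4 7 7 8 4 2 0 10 5 5 0 1 1 12 0 2-1 6 0 2 1 14 2 2 1 22 0 16 7 6 0 1 1 8 1 17 10 3 0 1 1 7 0 1 1 15 0 8-4 24-24 1 0 7-6 1 0 0-10"/><path data-order="1" d="M403 402l7 0 1-1 6 0 1-2 9 0 6 3 10 11 8 4 38 0 5 2"/><path data-order="2" d="M163 334l-5 3-12 10-5 3-18 1-9 4-16 15 0 40-1 1 0 3-4 3"/><path data-order="1" d="M170 330l-7 4"/><path data-order="1" d="M221 327l-14 12-8 6-2 0-2 1-9 0-3-1-10-11-10 0"/><path data-order="1" d="M315 310l3 0 4-3 3 0 5-2 16-16 3 0 1-2 5 0 2-1 6 0 6-3 2 0 8-4 7-6"/><path data-order="1" d="M397 303l-3-4-1-6-6-10 0-2-1-2 0-6"/><path data-order="1" d="M505 291l5 3 17 0 0-1"/><path data-order="2" d="M386 273l0-15-8-17-4-4-5-2-12-6-20-19-28-13-19-19-1-4-6-7"/><path data-order="1" d="M155 242l4 0 2 1 16 0 6-6 3-7 7-7 2-5"/><path data-order="1" d="M201 234l-6-8 0-8"/><path data-order="1" d="M85 226l-6-8-4-9-13-14-3-1-4 0-1-1-9 0-6 4-4 0-5 2-13 2"/><path data-order="1" d="M469 223l5 3 7 7 9 5 7 1 9 6 4 0 1 1 10 0 2 1 4 4 0 6"/><path data-order="2" d="M195 218l12-20 0-5 2-2 0-13-2-3-22-22-6-11 0-7 6-6 1-7 3-5 8-10 24-22 5-11 9-9-2-6 0-2"/><path data-order="1" d="M265 183l1-1 4 0 13-13 0-2"/><path data-order="1" d="M493 179l17 16 9 4 8 0 0 2"/><path data-order="2" d="M283 167l-18-18-14-20 0-4-1-2 0-14 1-2-1-8"/><path data-order="1" d="M307 109l-12 0-1-2-8-1-7-4-26 0-3-3"/><path data-order="1" d="M398 103l0-10 3-6 0-4 1-1-1-27 2-6 3-4 27-27 2-1 19 0"/><path data-order="2" d="M250 99l0-21-1-1 0-3-2-3-14-14"/><path data-order="1" d="M498 99l3 2 14 0 12-11 0-3"/><path data-order="1" d="M127 91l6-5 8-4 12-9 1 0 23-23 6-13 11-12 1-3 0-5"/><path data-order="1" d="M83 75l14-16 5-13 0-16-5-11 0-2-2 0"/><path data-order="3" d="M233 57l-2-2 0-2-8-10 0-1-21-19-5-2 0-3-2-1"/><path data-order="1" d="M45 23l0-6"/>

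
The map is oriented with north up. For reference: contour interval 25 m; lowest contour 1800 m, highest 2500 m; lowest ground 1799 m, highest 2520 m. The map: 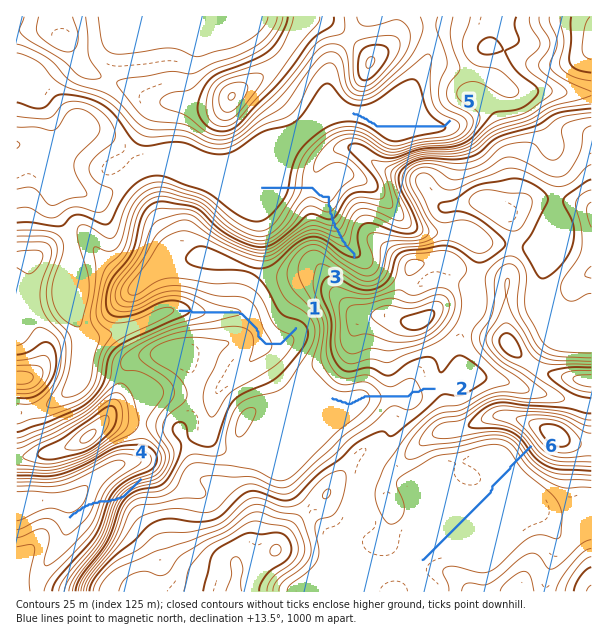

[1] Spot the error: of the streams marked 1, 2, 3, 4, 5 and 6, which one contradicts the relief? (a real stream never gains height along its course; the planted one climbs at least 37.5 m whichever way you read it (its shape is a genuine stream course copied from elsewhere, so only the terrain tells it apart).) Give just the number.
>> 4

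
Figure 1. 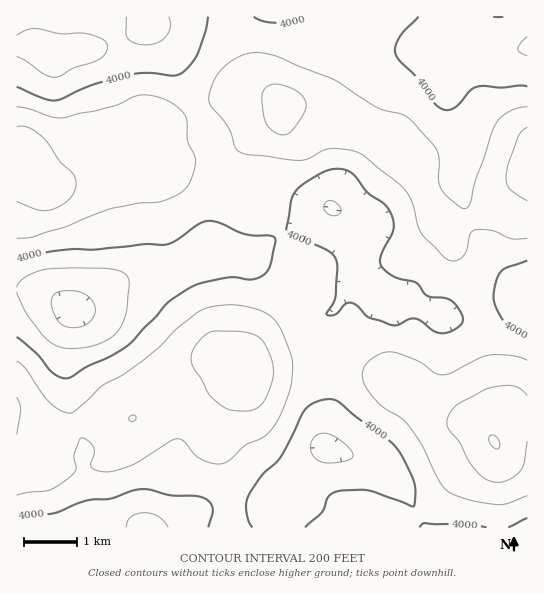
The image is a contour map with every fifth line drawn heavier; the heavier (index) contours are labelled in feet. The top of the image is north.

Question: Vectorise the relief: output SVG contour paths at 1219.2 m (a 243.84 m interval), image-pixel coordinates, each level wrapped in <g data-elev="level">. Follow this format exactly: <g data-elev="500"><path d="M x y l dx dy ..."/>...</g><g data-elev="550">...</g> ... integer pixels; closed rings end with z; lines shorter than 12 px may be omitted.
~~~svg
<g data-elev="1219.2"><path d="M252 527l-4-8-2-12 1-8 4-8 12-17 18-17 25-48 12-8 15-2 6 3 17 15 31 22 10 10 7 12 10 21 1 9-1 14 0 1-3 0-42-16-31 1-9 5-7 16-17 15"/><path d="M419 527l6-4 62 4"/><path d="M508 527l19-9"/><path d="M17 517l12-2 25-2 32-12 24-2 23-8 12-2 25 6 25 1 11 3 5 4 2 6-5 18"/><path d="M527 336l-15-7-7-6-9-16-3-10 3-16 5-10 6-4 20-6"/><path d="M438 333l-23-14-5 0-11 5-5 1-24-7-13-12-6-3-6 1-10 10-5 2-4-2 7-11 2-6 2-35-3-7-7-5-36-15-4-2-1-4 5-28 7-12 10-8 17-10 9-2 9 0 10 5 15 19 17 12 6 9 3 12-2 8-11 23-1 5 2 5 13 10 22 6 10 13 18 2 6 3 6 5 5 9 1 7-5 5-11 6z"/><path d="M17 260l30-8 20-2 28 0 51-6 20 1 11-5 22-16 8-3 12 2 26 11 25 2 3 1 2 2-5 27-7 9-12 5-16-3-9 1-24 5-11 4-24 16-11 14-29 29-18 11-23 10-16 11-7 0-9-4-17-20-20-17"/><path d="M527 86l-8 0-18 2-23-2-8 5-10 12-6 5-8 2-7-2-8-8-15-23-18-18-3-6 0-7 5-9 18-20"/><path d="M208 17l-3 14-8 24-10 13-9 7-7 1-24-3-16 1-37 10-39 16-12-2-26-11"/><path d="M304 17l-9 5-17 1-15-2-9-4"/></g>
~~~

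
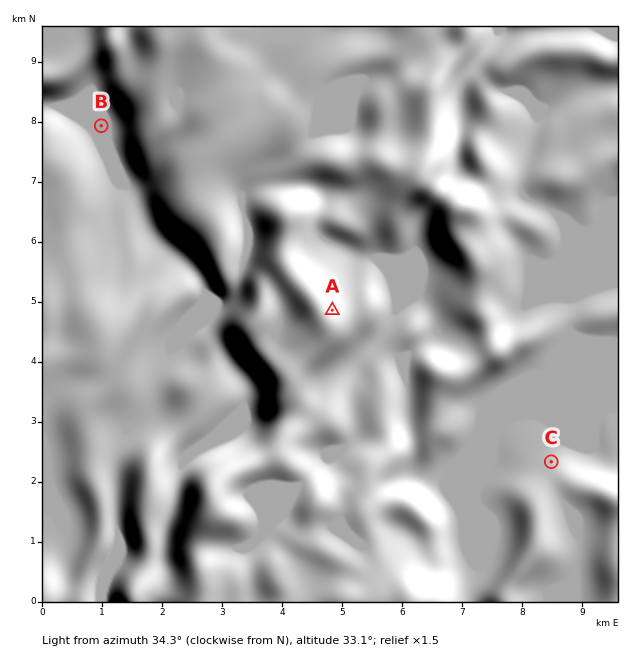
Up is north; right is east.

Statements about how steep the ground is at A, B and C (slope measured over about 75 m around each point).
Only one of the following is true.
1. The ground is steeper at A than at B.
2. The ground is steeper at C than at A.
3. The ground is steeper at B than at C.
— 1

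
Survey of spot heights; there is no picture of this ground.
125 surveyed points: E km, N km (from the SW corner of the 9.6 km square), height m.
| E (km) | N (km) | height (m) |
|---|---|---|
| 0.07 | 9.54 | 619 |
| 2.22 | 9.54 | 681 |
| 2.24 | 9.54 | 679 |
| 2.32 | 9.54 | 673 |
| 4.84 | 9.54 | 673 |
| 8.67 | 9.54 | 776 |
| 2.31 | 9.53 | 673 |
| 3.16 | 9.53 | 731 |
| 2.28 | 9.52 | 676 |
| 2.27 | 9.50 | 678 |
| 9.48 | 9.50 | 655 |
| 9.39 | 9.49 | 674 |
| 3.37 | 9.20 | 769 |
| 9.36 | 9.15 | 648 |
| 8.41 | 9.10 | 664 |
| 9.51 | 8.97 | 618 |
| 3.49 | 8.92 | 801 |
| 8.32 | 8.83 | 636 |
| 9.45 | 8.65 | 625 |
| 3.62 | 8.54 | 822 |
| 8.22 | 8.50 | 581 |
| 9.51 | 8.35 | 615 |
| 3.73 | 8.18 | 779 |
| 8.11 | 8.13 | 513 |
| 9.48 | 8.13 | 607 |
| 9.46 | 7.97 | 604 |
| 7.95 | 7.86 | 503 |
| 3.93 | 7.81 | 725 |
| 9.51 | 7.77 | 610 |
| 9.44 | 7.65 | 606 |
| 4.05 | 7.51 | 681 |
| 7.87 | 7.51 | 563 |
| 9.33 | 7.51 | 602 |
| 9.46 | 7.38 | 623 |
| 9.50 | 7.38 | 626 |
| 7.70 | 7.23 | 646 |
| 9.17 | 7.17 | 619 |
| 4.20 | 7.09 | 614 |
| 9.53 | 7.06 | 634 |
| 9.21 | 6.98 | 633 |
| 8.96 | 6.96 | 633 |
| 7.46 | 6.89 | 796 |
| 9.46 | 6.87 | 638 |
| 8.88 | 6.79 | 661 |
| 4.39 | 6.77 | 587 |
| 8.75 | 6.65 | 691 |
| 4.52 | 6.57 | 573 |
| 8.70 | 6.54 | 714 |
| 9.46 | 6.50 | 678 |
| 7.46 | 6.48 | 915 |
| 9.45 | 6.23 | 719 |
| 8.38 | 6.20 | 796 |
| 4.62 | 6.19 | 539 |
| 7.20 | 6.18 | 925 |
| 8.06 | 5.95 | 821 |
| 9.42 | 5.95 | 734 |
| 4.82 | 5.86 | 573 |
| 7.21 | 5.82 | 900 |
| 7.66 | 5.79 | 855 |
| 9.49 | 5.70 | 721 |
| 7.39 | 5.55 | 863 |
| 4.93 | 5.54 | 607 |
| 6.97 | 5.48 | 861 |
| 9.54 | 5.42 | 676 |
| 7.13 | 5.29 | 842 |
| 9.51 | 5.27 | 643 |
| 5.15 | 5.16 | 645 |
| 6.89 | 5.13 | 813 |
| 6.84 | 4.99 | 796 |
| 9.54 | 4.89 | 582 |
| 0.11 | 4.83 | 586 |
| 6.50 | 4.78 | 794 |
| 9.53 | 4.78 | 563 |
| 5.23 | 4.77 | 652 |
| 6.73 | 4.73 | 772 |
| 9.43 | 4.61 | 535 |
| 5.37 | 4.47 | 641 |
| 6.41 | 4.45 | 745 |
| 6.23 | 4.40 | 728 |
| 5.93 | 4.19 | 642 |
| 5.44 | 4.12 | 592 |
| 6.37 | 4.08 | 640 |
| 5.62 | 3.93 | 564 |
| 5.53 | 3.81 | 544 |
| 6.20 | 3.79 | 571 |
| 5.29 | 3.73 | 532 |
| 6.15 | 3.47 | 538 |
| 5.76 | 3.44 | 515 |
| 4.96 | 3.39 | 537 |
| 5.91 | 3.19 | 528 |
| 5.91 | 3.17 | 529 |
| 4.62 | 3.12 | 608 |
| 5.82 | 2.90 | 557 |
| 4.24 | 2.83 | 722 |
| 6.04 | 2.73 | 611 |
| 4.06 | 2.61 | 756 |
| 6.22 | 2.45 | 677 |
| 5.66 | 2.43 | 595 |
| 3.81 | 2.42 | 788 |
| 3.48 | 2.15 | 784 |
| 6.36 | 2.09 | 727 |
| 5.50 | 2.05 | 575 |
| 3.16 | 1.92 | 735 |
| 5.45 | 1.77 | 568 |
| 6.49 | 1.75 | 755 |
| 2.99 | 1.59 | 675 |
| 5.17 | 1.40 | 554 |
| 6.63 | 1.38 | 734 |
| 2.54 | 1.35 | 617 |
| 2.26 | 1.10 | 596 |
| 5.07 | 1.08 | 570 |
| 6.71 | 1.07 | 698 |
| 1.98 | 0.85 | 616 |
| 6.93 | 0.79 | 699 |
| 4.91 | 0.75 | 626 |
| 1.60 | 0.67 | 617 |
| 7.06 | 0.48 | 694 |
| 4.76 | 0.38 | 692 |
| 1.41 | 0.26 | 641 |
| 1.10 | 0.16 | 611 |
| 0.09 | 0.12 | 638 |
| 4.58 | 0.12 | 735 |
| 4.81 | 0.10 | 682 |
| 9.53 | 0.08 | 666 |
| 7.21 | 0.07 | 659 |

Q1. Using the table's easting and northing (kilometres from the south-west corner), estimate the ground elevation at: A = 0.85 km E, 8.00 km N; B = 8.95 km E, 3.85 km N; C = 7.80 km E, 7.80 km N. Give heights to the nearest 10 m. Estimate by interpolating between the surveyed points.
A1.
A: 660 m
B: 540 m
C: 510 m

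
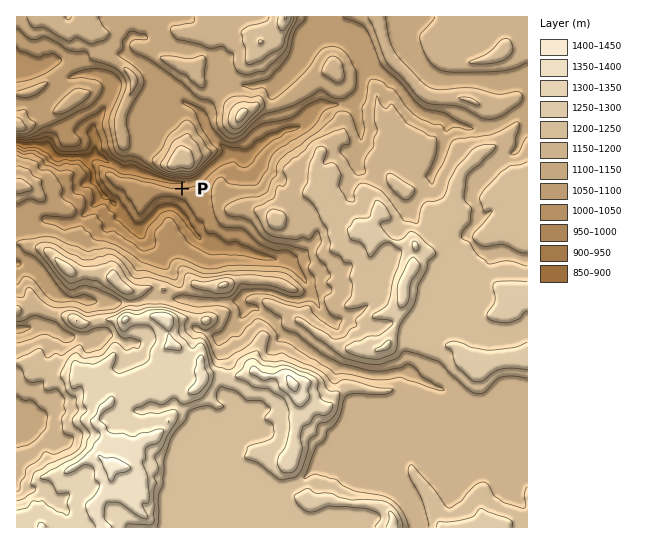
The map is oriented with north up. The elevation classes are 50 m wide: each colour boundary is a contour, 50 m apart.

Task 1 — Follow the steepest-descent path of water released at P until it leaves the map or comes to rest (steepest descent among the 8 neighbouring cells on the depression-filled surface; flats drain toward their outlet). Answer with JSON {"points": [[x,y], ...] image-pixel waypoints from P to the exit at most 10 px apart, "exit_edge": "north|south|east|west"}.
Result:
{"points": [[182, 189], [178, 182], [167, 181], [157, 178], [146, 174], [135, 170], [125, 170], [114, 165], [103, 159], [93, 157], [82, 157], [71, 157], [61, 157], [50, 149], [39, 145], [29, 145], [18, 143], [17, 143]], "exit_edge": "west"}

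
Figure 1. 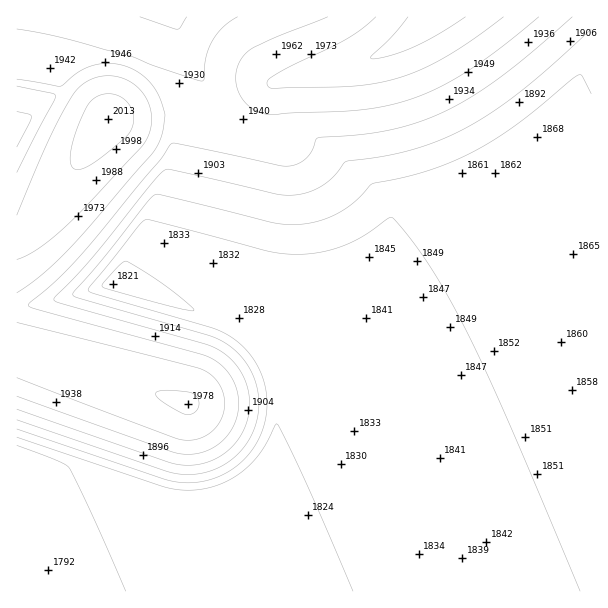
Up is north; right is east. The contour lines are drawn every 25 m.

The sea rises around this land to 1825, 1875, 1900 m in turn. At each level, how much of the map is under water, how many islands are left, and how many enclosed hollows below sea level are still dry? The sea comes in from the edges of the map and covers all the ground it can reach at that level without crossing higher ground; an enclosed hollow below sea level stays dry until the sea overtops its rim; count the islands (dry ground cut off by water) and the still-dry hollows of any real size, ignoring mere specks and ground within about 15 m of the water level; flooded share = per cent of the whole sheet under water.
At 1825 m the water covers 12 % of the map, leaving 0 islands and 0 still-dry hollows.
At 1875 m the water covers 59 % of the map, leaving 0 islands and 0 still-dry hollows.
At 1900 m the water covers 65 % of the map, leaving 0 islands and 0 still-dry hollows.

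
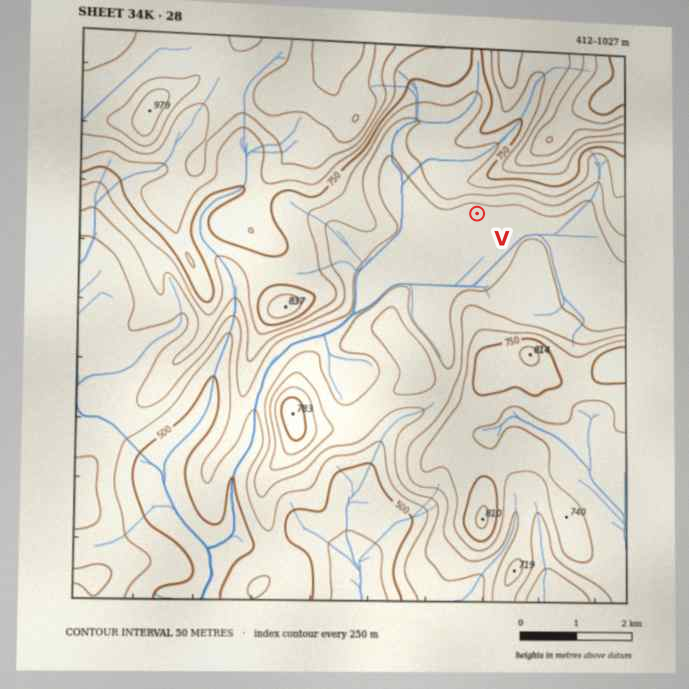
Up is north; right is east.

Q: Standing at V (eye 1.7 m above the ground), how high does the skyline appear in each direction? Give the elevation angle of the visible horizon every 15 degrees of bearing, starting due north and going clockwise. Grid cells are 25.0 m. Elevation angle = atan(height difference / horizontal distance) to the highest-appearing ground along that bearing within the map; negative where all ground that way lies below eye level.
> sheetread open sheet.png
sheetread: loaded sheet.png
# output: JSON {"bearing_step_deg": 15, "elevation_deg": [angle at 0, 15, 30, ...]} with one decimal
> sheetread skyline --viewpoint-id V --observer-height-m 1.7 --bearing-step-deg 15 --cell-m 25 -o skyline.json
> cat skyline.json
{"bearing_step_deg": 15, "elevation_deg": [12.4, 13.1, 12.5, 11.6, 7.7, 4.3, 1.7, 0.2, 0.7, 3.0, 2.9, 4.3, 3.6, 1.1, 2.1, 1.9, 2.9, 2.4, 2.7, 5.1, 7.3, 9.1, 10.1, 11.1]}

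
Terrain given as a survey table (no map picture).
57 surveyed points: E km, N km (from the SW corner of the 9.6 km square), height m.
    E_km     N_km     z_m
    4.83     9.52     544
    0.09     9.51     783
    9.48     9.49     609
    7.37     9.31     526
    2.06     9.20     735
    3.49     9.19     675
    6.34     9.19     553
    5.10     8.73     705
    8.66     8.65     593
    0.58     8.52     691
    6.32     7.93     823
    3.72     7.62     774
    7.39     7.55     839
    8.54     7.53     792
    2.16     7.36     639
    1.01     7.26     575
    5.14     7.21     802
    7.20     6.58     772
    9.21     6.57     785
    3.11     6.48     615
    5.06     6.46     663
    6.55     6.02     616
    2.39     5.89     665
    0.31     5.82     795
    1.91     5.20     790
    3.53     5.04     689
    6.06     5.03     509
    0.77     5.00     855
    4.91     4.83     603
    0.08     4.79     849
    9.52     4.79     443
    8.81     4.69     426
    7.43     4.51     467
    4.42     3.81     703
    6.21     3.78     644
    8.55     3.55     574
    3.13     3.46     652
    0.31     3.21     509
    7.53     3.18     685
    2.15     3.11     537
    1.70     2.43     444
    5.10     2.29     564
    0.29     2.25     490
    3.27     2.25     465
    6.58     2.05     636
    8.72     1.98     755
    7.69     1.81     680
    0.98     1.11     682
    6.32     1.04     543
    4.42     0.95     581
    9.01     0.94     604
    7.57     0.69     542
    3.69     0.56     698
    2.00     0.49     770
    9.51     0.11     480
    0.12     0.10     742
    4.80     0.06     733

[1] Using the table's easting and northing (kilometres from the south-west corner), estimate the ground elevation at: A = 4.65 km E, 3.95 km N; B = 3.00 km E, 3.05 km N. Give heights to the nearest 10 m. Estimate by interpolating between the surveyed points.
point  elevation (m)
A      700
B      560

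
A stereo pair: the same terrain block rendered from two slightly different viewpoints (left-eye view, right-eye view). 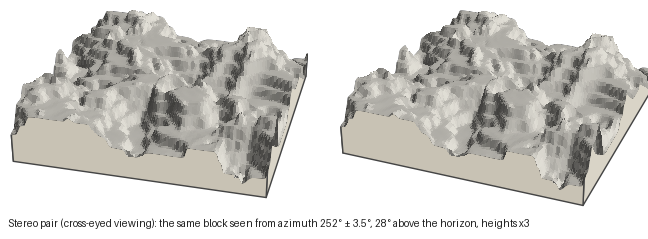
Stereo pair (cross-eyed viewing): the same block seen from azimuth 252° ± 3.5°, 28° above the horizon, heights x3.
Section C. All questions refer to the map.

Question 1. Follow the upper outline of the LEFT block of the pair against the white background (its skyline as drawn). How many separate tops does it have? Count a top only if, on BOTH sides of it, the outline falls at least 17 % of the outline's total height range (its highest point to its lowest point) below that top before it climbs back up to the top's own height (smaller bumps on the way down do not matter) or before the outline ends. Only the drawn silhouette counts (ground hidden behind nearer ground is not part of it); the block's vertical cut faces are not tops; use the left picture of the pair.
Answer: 1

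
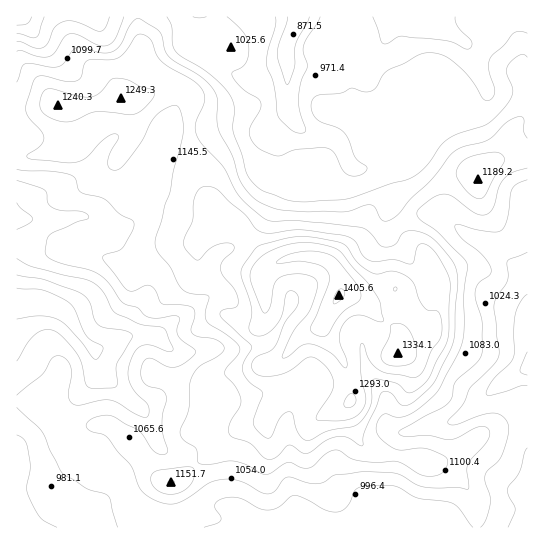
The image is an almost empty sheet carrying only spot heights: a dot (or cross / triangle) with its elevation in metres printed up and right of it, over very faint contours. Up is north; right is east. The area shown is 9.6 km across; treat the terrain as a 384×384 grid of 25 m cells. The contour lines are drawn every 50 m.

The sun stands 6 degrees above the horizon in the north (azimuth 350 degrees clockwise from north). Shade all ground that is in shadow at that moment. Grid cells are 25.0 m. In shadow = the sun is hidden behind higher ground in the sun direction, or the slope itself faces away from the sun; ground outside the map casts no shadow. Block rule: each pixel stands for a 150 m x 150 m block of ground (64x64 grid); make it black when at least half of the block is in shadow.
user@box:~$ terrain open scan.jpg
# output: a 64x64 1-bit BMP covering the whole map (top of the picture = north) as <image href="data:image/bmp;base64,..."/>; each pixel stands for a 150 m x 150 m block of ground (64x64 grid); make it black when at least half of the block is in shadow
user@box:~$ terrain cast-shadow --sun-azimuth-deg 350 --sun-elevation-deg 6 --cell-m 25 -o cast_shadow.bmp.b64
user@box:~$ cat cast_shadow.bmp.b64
<image width="64" height="64" href="data:image/bmp;base64,Qk0+AgAAAAAAAD4AAAAoAAAAQAAAAEAAAAABAAEAAAAAAAACAAATCwAAEwsAAAIAAAAAAAAA////AAAAAAAAAD4H////AAAAfz////8AAAB//////0AAAP//////AAAA//////8AAAAP/////gAAAAH////8EAAAAP///8BwAAAAf///wOAAAAA///nwYAAAAB5/+fwgAAAADA///gDAAAAAB///AAAAAAAD//8AAAAAAAD//4AAAYAA4D//4AABgAPwB//wAAGAB/8H//gAAAAH/w///AAAAAf/D//+AAAAAH8f/38AAAIgPzAfAAB8P/8f8A8AAP///w/wDgAB//H/h/AAAAf/+OGB8AAAH//+AYHwAAB//z4AcPAAAP//HwDwYAMA//8HAPgAATj/+AEA/AAAeP/wAAD+AABg/+AAAP4AAAE/gAAAEAAAGwAAAAAAAAA+AAAAAAAAAHgAAAAwAAAAeAAAAAAAAAD4fwAAAAAAAfx/wAAAAAAP/3/gAAAAAB///+AAAAAAD///AAAAAAAD//+AAAAAAAAf/4AAAAAAAA//gAAAAAAABw+AAAAAAAAAAAEAAAAAAAAGD4AAAAAAAB8/wAAHAAAAH//AAAcAAAAf/+AAAAAAAAA/4AAAAAAAAABgAAAAAAAAAAAAAAAAAAAAAAAAAAAAAAAAAAAAAAAAAAAAAAAAAAAAAAAAAAAAAAAAAMAAAAAAAAAAwAAAAAAAAADAAAAAAAAAAEAAAAAAAAAAAAAAAA=="/>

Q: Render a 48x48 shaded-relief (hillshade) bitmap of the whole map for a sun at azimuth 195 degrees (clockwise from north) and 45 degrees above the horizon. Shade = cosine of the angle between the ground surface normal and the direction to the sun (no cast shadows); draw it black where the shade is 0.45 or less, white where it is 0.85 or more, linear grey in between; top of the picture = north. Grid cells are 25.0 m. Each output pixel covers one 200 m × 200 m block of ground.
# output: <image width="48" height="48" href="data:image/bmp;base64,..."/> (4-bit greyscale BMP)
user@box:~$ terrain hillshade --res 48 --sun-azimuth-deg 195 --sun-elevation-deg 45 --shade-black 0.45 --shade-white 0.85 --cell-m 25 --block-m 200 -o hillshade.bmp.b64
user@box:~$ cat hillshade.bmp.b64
<image width="48" height="48" href="data:image/bmp;base64,Qk32BAAAAAAAAHYAAAAoAAAAMAAAADAAAAABAAQAAAAAAIAEAAATCwAAEwsAABAAAAAAAAAAAAAAABEREQAiIiIAMzMzAERERABVVVUAZmZmAHd3dwCIiIgAmZmZAKqqqgC7u7sAzMzMAN3d3QDu7u4A////AKq7u7u7qau6qqmavMu7zMuqqqu7vMupqqq7u7u7qrzLqqmrzcu8zLqqqrvMzMuZmru7u7u6qs7ty7u93czMy7qru83e3cmImaqru7u7q9/tzM3e7czd27vM3e/+7ad5maqru7u7u7qZrN3u3c3uy83e7v/uy4iaqqq7u7u7u4VGm93d3d7tzN7//+3Lqpq7qqu7u7u7uoZ4q8zd3t3tzN7+26mIiau6qbu7u7u7uXi7u7zN3c3u3d3JdmVVaKuqmszMu7u6l3q7u6vN3Lze7/6nZ3ZVVXmZmt3LqaqpZYqqq7qru6zM3/65m8qYdlV4msy6h3d2RpqZqrqZqqupve66vu3MuWRXmrqpdlVEasqaqqqZmaupmruZve7cy5dniZmZiGRGrduqqqq7u6uqmZlo3u7cqqqGZ4iJmHZpzcuqqavN7cu6qqhq/+7LqruoZYiJmHeau6mIh4m87t27vMiN//26q8zLlpmYdmiZmYZndmeJmbzM3bit7tuau7u7qJmYZGqpdlWKupmqhovO/ZerqqmbqqmZmZmHRJzLl2i93d7t24nO/Ii7mIiamJiIiYdlR83d3d3Lzf/t3aiby6vMqYiZd4iIiVVEasze///bq9y6vKh3q83cqYiHZ4d4mnZovMvO/t3u26may6mHi93KmZiHd3eJqszN7tze7cze7Jms25qpibuYmpd3d3iaqu///u7u3MvM3LzN2qzLmIdWiHaIh4q7qu/////turu8y8zLqs7tynMkZUaZZpupmu7/7u7KmrzMurqYeL3d2UETQ0ioVYmIq8zMzMuZmrzLuqmYZWiZdBJFRXmENGZ6vKqqqpiJmruqu7u5YxEhAANnZ4dCJGisu5mIiIiZmamZqrzKYxAAABRneHUiWKzLqpmZmImrupmZmrunRDIRIjVnd2VGi93Lqbu8y7zMuqqaqqhjNDIiM0Vnd4iave7KmczMzN3MuqqqqYZCM0M0REVWiIm83e25mdzLvMzLqqqqmHZDNVZ4d2ZVeHib3dypqu7dzLzLqqqqmHZEV4mqqYd3eId5vLqrzf7u7cu7uqqqmHZVeJqqqYmZiId3mpib3cze7cuqq6qqmHZWiZmIiJq6mYiHd2Z5u4mrurqpqqqpl3ZWiYhmZ5u6qZmYdURXiJqqqquqqqqqmHZnmYZniruqqpmZhlVXiLzNzLu8y6qqqYeJmXaLzLqqqqqpmHZnibzd3Lze7Lu6qYiZqXe8y6mZqqqqqYdmeKvLqZvNy7u7qoiImHm7qZmZqqqqqph3eJmWVXiZiJqrp2Vnd3mpiJmZmqqqqYiZmZljNXmHZ4mpYzRnh3mYiJmImaqqmHirupczWJmHeZhkETaal3iZmZiIiImph3m7qnMUeIVFiYYgFHq6mHmrqpmYd3iHZnmpiTAmh0EUeHUzaKupmYmruqqph3ZlVomIeAJndSI1d2VnmqqYmZqJmZqpiHZVaKqYhxWIZEaHdkV5mpmIiZp3iZmYmId3i7uphjeXVGiYdUV5mZiIiZp2iZmIiYiIq8uphg=="/>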